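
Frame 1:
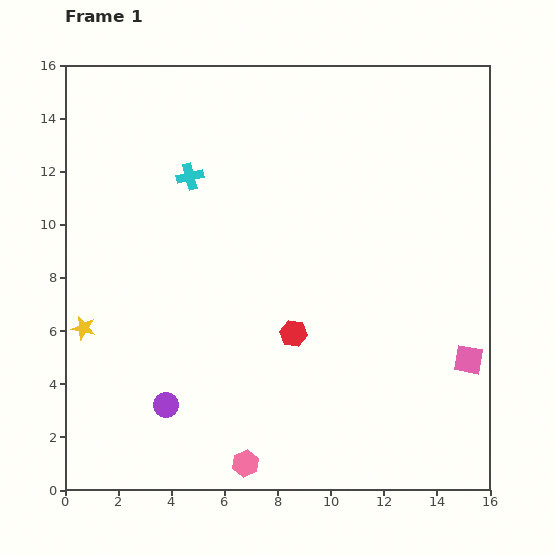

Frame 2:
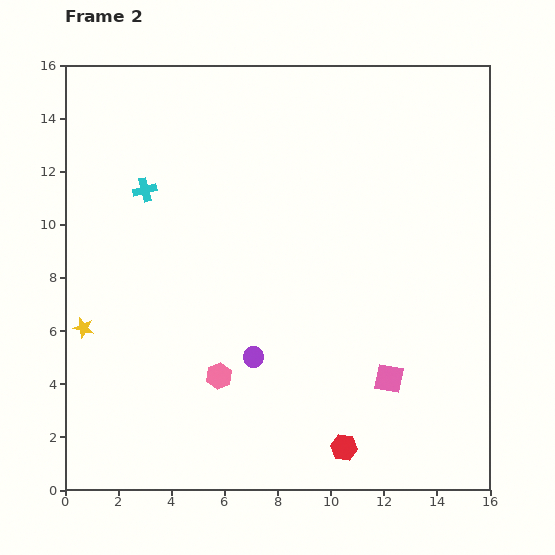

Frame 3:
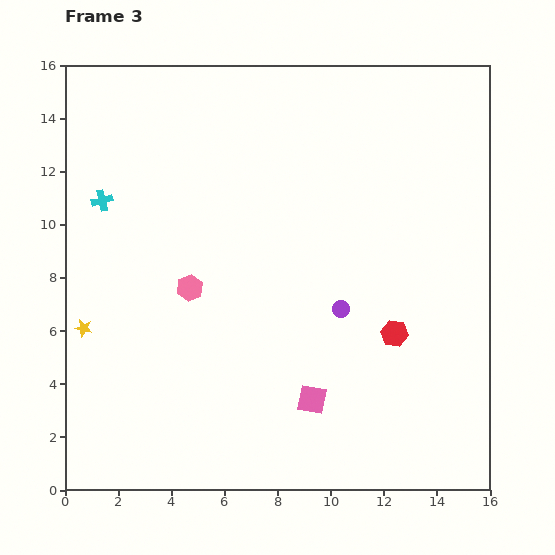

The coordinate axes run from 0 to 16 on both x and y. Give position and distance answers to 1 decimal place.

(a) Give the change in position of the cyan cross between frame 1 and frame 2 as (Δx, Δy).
(-1.7, -0.5)

The cyan cross was at (4.7, 11.8) in frame 1 and (3.0, 11.3) in frame 2.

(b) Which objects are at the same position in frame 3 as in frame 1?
the yellow star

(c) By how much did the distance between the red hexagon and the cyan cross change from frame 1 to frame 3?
+5.0

Distance in frame 1: 7.1. Distance in frame 3: 12.1.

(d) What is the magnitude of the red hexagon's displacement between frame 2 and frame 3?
4.7

The red hexagon moved from (10.5, 1.6) to (12.4, 5.9), a distance of √(1.9² + 4.3²) ≈ 4.7.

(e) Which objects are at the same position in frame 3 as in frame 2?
the yellow star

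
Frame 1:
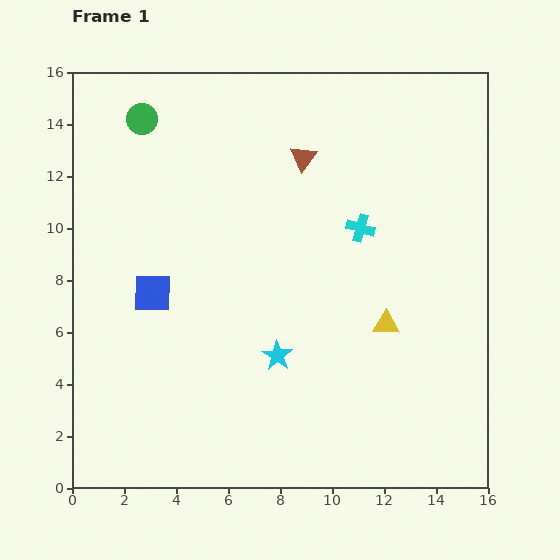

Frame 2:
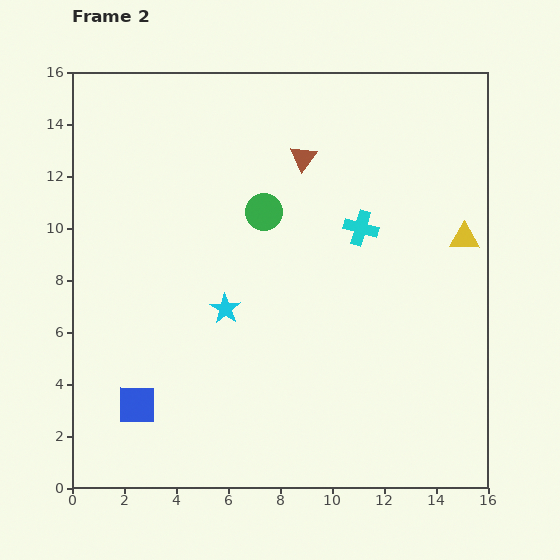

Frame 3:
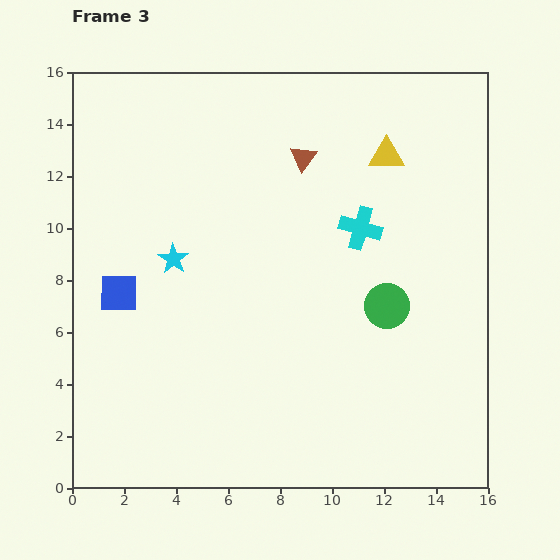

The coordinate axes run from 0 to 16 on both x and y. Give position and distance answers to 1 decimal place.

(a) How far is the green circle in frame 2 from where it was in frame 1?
5.9

The green circle moved from (2.7, 14.2) to (7.4, 10.6), a distance of √(4.7² + 3.6²) ≈ 5.9.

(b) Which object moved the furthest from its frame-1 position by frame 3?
the green circle

(moved 11.8; next 6.5)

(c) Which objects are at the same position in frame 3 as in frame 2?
the brown triangle, the cyan cross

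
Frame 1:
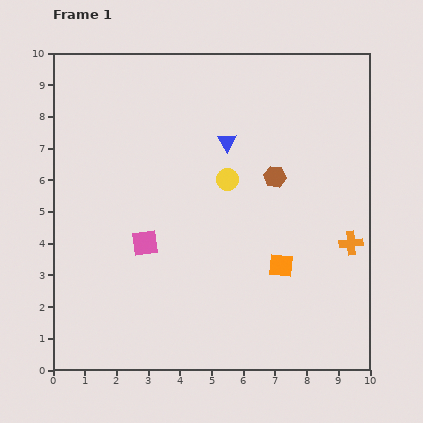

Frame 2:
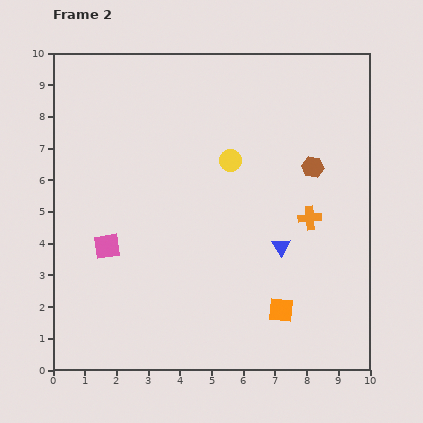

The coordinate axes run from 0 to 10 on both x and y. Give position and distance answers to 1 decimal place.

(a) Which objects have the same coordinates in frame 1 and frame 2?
none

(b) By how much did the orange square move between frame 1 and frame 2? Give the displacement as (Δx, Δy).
(0.0, -1.4)

The orange square was at (7.2, 3.3) in frame 1 and (7.2, 1.9) in frame 2.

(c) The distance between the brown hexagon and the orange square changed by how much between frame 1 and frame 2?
+1.8

Distance in frame 1: 2.8. Distance in frame 2: 4.6.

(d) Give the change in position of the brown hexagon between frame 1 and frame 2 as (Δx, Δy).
(1.2, 0.3)

The brown hexagon was at (7.0, 6.1) in frame 1 and (8.2, 6.4) in frame 2.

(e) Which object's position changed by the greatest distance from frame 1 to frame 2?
the blue triangle

(moved 3.7; next 1.5)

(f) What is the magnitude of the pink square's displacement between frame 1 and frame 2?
1.2

The pink square moved from (2.9, 4.0) to (1.7, 3.9), a distance of √(1.2² + 0.1²) ≈ 1.2.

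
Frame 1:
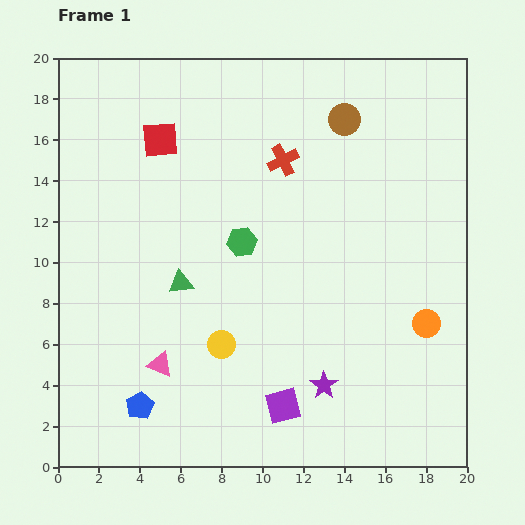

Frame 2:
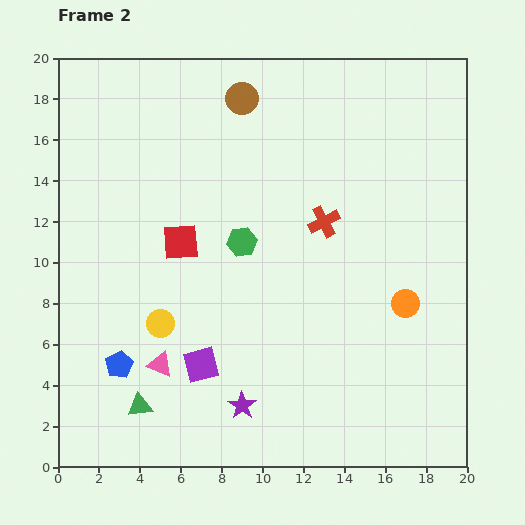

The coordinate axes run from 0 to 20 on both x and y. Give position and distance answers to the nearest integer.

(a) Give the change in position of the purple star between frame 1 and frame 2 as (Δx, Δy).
(-4, -1)

The purple star was at (13, 4) in frame 1 and (9, 3) in frame 2.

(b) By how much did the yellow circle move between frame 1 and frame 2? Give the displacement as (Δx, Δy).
(-3, 1)

The yellow circle was at (8, 6) in frame 1 and (5, 7) in frame 2.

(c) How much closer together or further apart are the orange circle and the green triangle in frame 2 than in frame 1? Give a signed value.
+2

Distance in frame 1: 12. Distance in frame 2: 14.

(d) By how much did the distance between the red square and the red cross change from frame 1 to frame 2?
+1

Distance in frame 1: 6. Distance in frame 2: 7.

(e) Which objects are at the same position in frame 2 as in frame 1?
the green hexagon, the pink triangle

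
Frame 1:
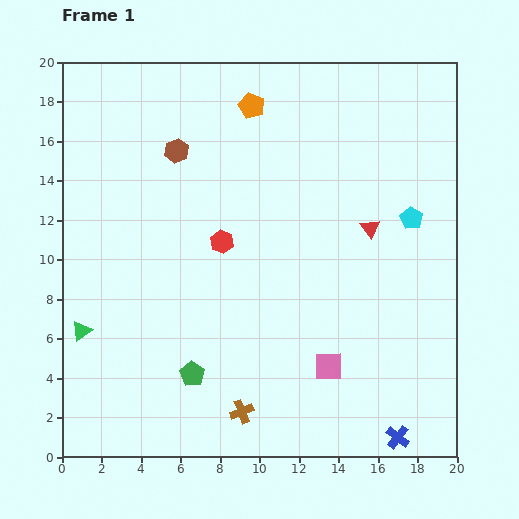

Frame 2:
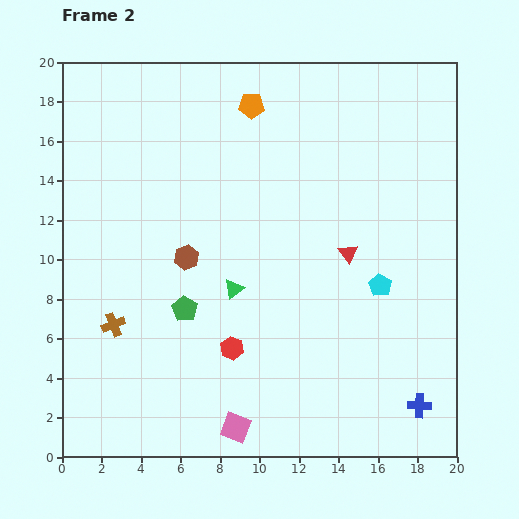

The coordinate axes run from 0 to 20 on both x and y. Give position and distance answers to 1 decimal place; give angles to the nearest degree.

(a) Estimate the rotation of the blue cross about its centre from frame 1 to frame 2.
35° counter-clockwise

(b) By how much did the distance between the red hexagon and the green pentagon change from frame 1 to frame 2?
-3.8

Distance in frame 1: 6.9. Distance in frame 2: 3.1.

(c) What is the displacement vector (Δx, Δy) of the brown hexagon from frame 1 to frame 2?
(0.5, -5.4)

The brown hexagon was at (5.8, 15.5) in frame 1 and (6.3, 10.1) in frame 2.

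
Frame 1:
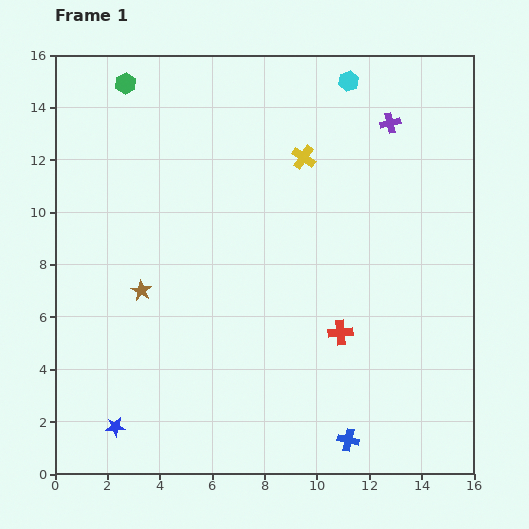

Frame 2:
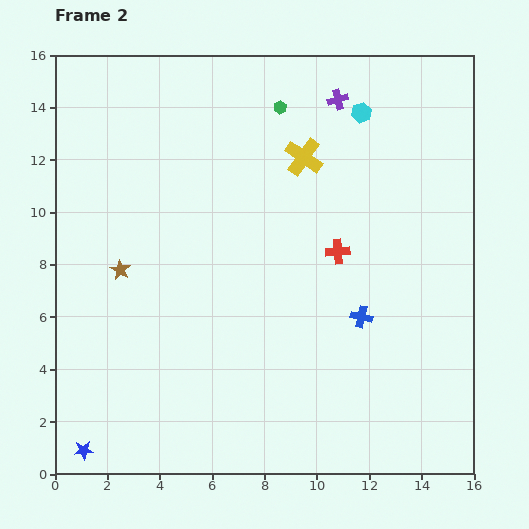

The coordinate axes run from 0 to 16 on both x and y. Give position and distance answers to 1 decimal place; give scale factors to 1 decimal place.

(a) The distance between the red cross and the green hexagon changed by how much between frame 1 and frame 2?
-6.6

Distance in frame 1: 12.5. Distance in frame 2: 5.9.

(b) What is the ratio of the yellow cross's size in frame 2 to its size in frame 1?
1.6×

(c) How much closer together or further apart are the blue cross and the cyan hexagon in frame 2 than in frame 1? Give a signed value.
-5.9

Distance in frame 1: 13.7. Distance in frame 2: 7.8.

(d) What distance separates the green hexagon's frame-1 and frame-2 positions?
6.0

The green hexagon moved from (2.7, 14.9) to (8.6, 14.0), a distance of √(5.9² + 0.9²) ≈ 6.0.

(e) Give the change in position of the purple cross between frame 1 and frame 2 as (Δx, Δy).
(-2.0, 0.9)

The purple cross was at (12.8, 13.4) in frame 1 and (10.8, 14.3) in frame 2.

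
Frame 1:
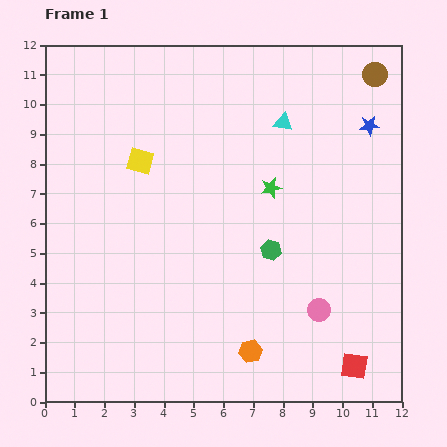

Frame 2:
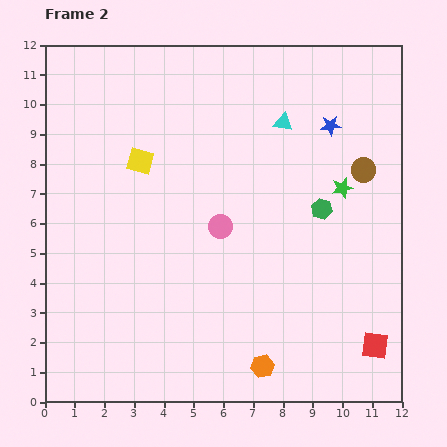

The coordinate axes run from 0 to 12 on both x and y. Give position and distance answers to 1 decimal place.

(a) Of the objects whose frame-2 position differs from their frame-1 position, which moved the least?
the orange hexagon

(moved 0.6)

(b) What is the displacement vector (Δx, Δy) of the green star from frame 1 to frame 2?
(2.4, 0.0)

The green star was at (7.6, 7.2) in frame 1 and (10.0, 7.2) in frame 2.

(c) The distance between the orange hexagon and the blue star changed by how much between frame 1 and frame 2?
-0.2

Distance in frame 1: 8.6. Distance in frame 2: 8.4.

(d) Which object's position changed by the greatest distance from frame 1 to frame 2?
the pink circle

(moved 4.3; next 3.2)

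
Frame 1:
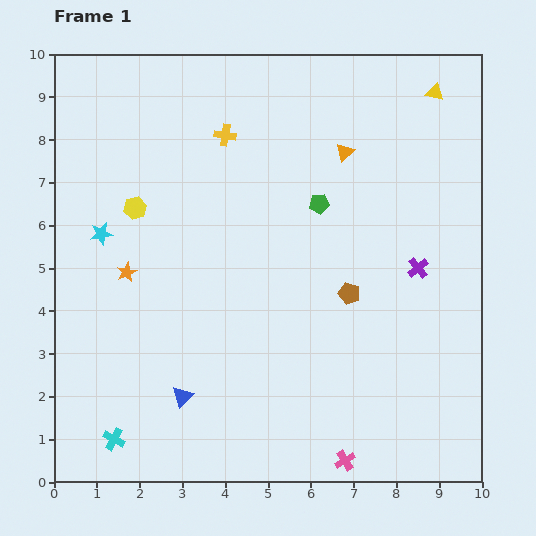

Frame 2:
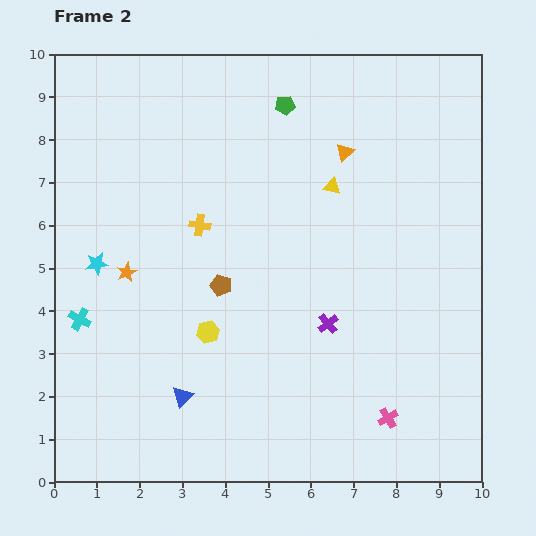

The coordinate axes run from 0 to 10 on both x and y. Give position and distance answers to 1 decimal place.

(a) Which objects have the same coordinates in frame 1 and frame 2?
the orange star, the blue triangle, the orange triangle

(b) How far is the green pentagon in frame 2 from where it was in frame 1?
2.4

The green pentagon moved from (6.2, 6.5) to (5.4, 8.8), a distance of √(0.8² + 2.3²) ≈ 2.4.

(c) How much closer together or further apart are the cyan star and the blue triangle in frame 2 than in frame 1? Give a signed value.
-0.5

Distance in frame 1: 4.2. Distance in frame 2: 3.7.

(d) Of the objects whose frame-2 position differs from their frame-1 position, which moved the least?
the cyan star

(moved 0.7)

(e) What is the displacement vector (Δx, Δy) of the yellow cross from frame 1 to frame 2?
(-0.6, -2.1)

The yellow cross was at (4.0, 8.1) in frame 1 and (3.4, 6.0) in frame 2.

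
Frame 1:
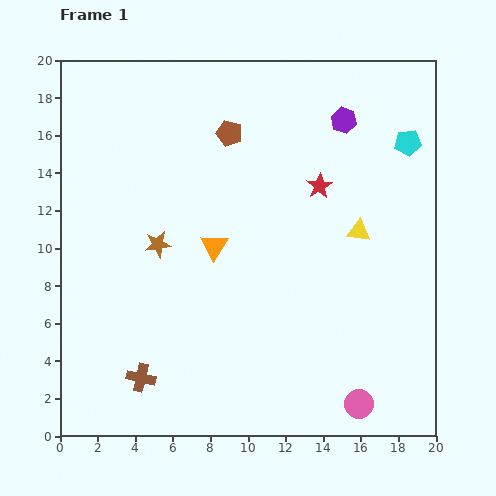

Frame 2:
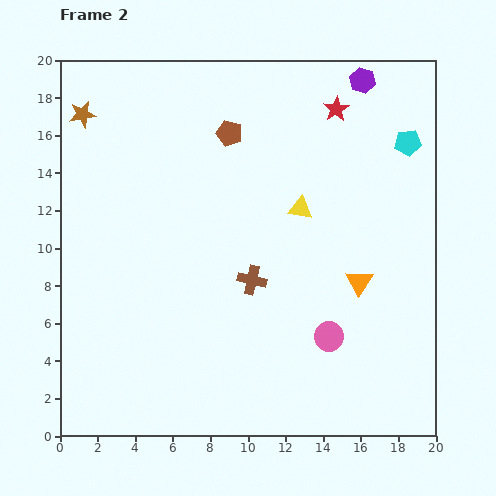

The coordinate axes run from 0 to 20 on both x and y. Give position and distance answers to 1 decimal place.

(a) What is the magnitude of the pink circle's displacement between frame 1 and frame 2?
3.9

The pink circle moved from (15.9, 1.7) to (14.3, 5.3), a distance of √(1.6² + 3.6²) ≈ 3.9.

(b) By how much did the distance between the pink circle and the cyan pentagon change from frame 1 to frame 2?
-3.0

Distance in frame 1: 14.1. Distance in frame 2: 11.1.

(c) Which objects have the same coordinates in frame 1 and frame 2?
the brown pentagon, the cyan pentagon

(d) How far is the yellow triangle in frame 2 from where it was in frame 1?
3.3

The yellow triangle moved from (15.9, 10.9) to (12.8, 12.1), a distance of √(3.1² + 1.2²) ≈ 3.3.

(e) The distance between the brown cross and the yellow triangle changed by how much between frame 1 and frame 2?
-9.4

Distance in frame 1: 14.0. Distance in frame 2: 4.6.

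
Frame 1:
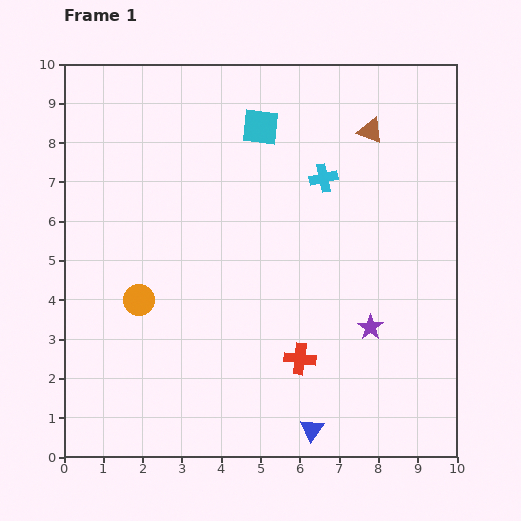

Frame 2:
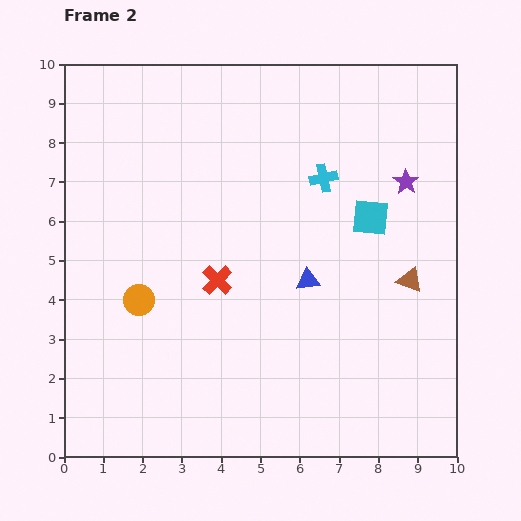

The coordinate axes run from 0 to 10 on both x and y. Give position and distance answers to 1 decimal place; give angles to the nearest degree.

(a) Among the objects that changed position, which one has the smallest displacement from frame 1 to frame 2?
the red cross

(moved 2.9)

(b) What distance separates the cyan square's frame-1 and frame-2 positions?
3.6

The cyan square moved from (5.0, 8.4) to (7.8, 6.1), a distance of √(2.8² + 2.3²) ≈ 3.6.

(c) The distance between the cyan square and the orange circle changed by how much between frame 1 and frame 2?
+0.9

Distance in frame 1: 5.4. Distance in frame 2: 6.3.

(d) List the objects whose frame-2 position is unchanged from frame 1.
the orange circle, the cyan cross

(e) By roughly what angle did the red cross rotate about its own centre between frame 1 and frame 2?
38° clockwise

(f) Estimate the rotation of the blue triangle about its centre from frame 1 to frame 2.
49° clockwise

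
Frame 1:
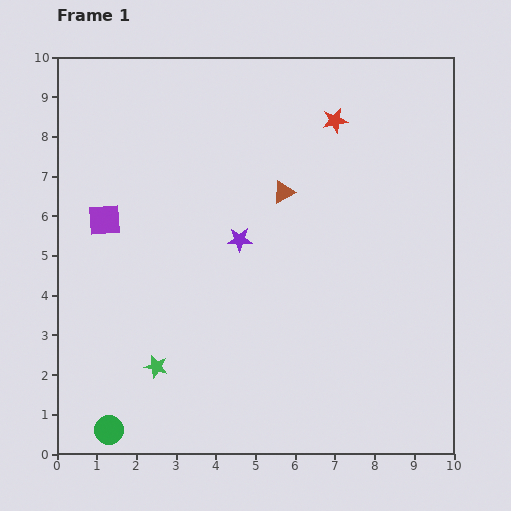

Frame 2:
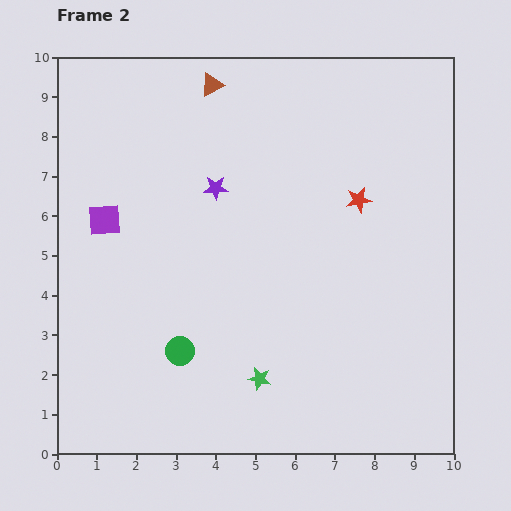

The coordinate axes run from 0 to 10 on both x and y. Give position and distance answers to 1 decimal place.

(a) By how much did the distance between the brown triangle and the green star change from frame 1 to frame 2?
+2.1

Distance in frame 1: 5.4. Distance in frame 2: 7.5.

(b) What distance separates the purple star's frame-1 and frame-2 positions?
1.4

The purple star moved from (4.6, 5.4) to (4.0, 6.7), a distance of √(0.6² + 1.3²) ≈ 1.4.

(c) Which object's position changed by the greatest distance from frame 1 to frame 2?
the brown triangle

(moved 3.2; next 2.7)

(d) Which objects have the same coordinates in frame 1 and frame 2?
the purple square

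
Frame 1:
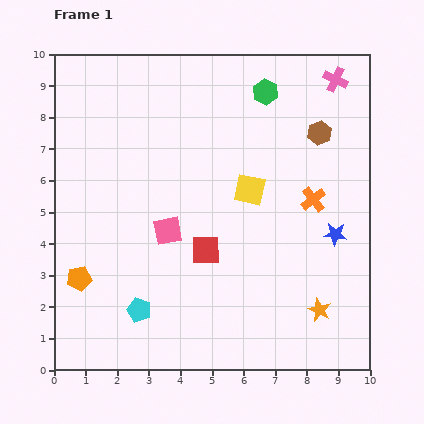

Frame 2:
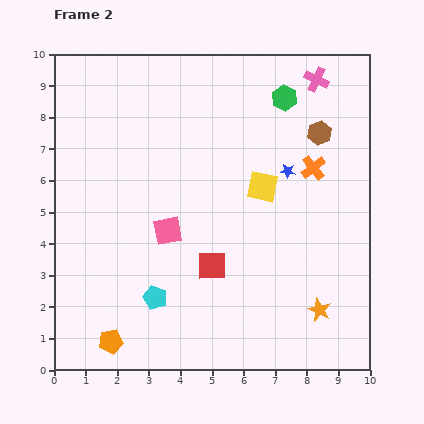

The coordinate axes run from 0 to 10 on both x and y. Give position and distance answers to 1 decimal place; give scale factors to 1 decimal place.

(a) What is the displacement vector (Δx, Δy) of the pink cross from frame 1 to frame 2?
(-0.6, 0.0)

The pink cross was at (8.9, 9.2) in frame 1 and (8.3, 9.2) in frame 2.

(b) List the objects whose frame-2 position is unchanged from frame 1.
the pink square, the orange star, the brown hexagon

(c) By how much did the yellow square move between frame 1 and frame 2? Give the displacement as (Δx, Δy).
(0.4, 0.1)

The yellow square was at (6.2, 5.7) in frame 1 and (6.6, 5.8) in frame 2.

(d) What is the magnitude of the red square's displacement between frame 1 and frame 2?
0.5

The red square moved from (4.8, 3.8) to (5.0, 3.3), a distance of √(0.2² + 0.5²) ≈ 0.5.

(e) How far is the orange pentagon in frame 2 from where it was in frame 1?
2.2

The orange pentagon moved from (0.8, 2.9) to (1.8, 0.9), a distance of √(1.0² + 2.0²) ≈ 2.2.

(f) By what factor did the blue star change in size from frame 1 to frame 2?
0.6×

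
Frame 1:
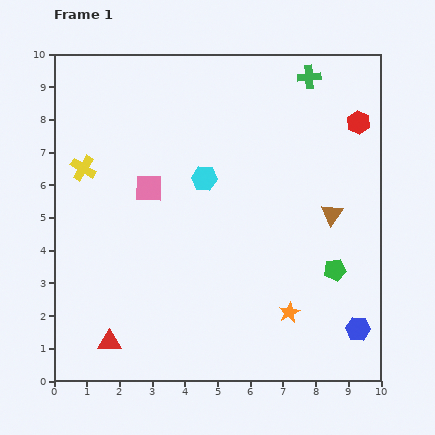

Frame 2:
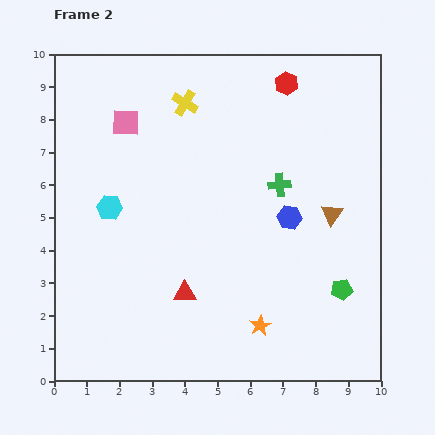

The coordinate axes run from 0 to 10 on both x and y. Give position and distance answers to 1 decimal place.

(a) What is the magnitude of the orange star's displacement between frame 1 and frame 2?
1.0

The orange star moved from (7.2, 2.1) to (6.3, 1.7), a distance of √(0.9² + 0.4²) ≈ 1.0.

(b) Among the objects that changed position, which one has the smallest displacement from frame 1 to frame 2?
the green pentagon

(moved 0.6)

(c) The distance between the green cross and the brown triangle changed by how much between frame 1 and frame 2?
-2.5

Distance in frame 1: 4.3. Distance in frame 2: 1.8.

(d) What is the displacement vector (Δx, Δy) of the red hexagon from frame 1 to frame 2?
(-2.2, 1.2)

The red hexagon was at (9.3, 7.9) in frame 1 and (7.1, 9.1) in frame 2.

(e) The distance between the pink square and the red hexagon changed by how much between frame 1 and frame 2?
-1.7

Distance in frame 1: 6.7. Distance in frame 2: 5.0.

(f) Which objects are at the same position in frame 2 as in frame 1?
the brown triangle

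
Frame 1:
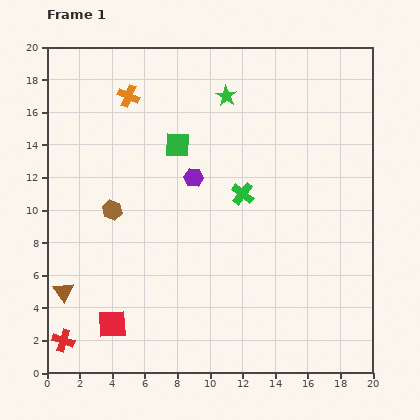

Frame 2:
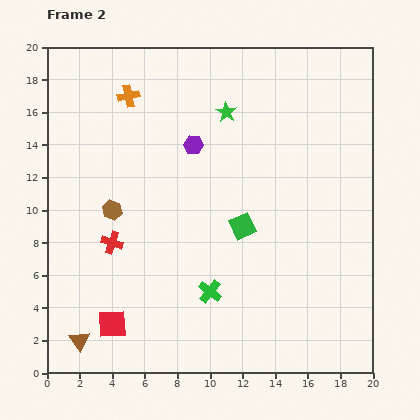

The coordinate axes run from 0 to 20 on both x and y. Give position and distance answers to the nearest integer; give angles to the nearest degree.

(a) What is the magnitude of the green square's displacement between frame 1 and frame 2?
6

The green square moved from (8, 14) to (12, 9), a distance of √(4² + 5²) ≈ 6.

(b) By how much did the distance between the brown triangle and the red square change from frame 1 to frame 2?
-2

Distance in frame 1: 4. Distance in frame 2: 2.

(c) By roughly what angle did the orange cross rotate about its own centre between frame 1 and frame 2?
35° counter-clockwise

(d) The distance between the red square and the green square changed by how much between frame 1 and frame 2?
-2

Distance in frame 1: 12. Distance in frame 2: 10.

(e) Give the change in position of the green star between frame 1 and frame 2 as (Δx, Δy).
(0, -1)

The green star was at (11, 17) in frame 1 and (11, 16) in frame 2.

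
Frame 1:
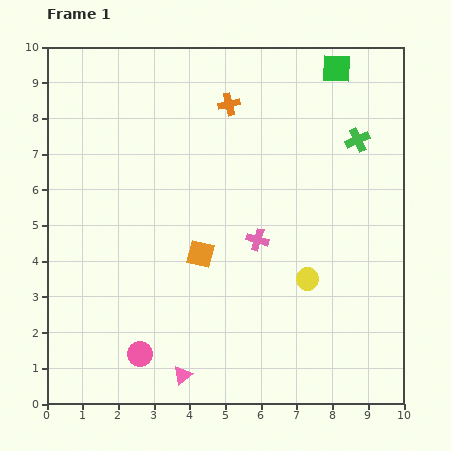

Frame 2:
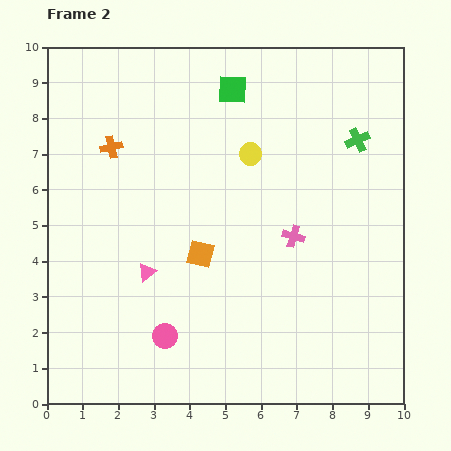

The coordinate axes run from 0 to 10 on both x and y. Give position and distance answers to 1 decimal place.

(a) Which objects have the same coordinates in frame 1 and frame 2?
the orange square, the green cross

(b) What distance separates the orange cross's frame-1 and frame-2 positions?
3.5

The orange cross moved from (5.1, 8.4) to (1.8, 7.2), a distance of √(3.3² + 1.2²) ≈ 3.5.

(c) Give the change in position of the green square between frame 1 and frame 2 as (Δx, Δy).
(-2.9, -0.6)

The green square was at (8.1, 9.4) in frame 1 and (5.2, 8.8) in frame 2.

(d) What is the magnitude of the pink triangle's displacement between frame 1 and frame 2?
3.1

The pink triangle moved from (3.8, 0.8) to (2.8, 3.7), a distance of √(1.0² + 2.9²) ≈ 3.1.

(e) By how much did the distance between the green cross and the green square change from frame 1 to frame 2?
+1.7

Distance in frame 1: 2.1. Distance in frame 2: 3.8.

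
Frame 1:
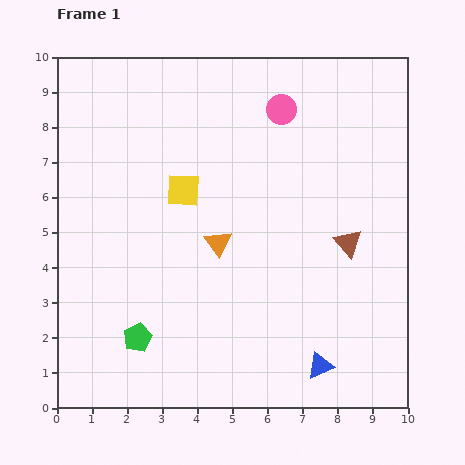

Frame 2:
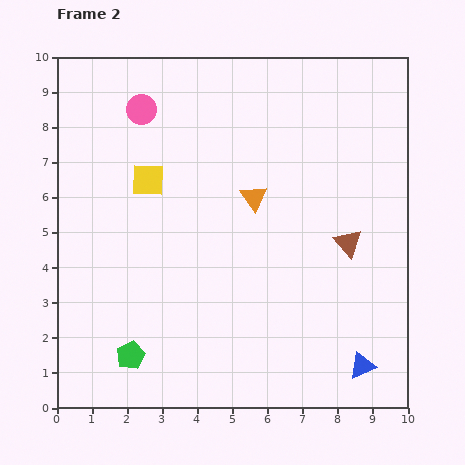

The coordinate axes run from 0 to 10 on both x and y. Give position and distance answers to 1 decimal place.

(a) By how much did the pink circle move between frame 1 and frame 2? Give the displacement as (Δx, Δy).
(-4.0, 0.0)

The pink circle was at (6.4, 8.5) in frame 1 and (2.4, 8.5) in frame 2.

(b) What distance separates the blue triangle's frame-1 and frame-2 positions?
1.2

The blue triangle moved from (7.5, 1.2) to (8.7, 1.2), a distance of √(1.2² + 0.0²) ≈ 1.2.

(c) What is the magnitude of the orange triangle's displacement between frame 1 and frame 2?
1.6

The orange triangle moved from (4.6, 4.7) to (5.6, 6.0), a distance of √(1.0² + 1.3²) ≈ 1.6.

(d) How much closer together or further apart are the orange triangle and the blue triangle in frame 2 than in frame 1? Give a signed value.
+1.2

Distance in frame 1: 4.5. Distance in frame 2: 5.7.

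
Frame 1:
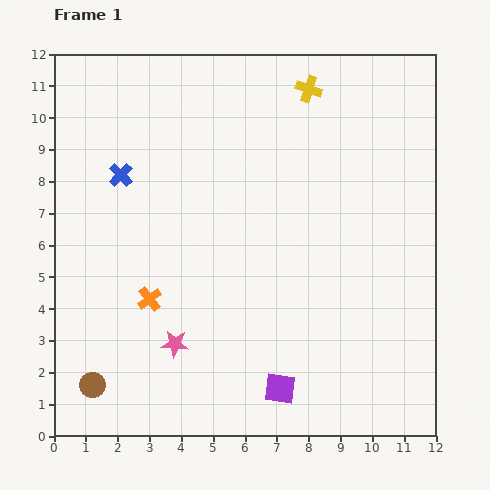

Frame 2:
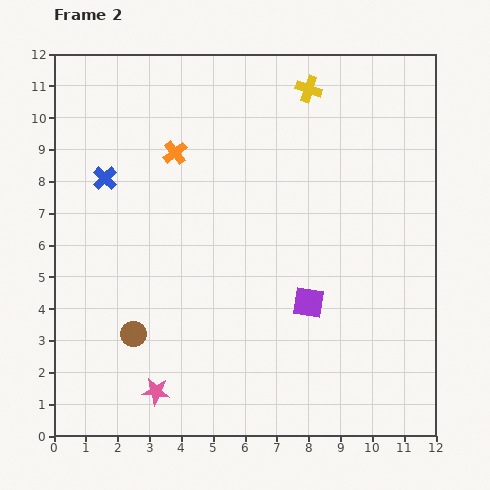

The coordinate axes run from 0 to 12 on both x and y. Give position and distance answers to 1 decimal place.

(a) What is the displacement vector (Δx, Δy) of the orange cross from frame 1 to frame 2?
(0.8, 4.6)

The orange cross was at (3.0, 4.3) in frame 1 and (3.8, 8.9) in frame 2.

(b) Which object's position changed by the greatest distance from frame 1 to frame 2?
the orange cross

(moved 4.7; next 2.8)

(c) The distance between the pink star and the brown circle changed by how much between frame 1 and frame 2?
-1.0

Distance in frame 1: 2.9. Distance in frame 2: 1.9.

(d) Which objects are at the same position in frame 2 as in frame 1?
the yellow cross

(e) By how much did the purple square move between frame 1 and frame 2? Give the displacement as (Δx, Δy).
(0.9, 2.7)

The purple square was at (7.1, 1.5) in frame 1 and (8.0, 4.2) in frame 2.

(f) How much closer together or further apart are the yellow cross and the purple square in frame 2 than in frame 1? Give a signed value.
-2.7

Distance in frame 1: 9.4. Distance in frame 2: 6.7.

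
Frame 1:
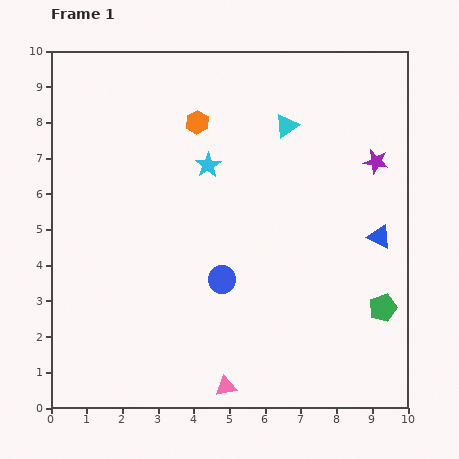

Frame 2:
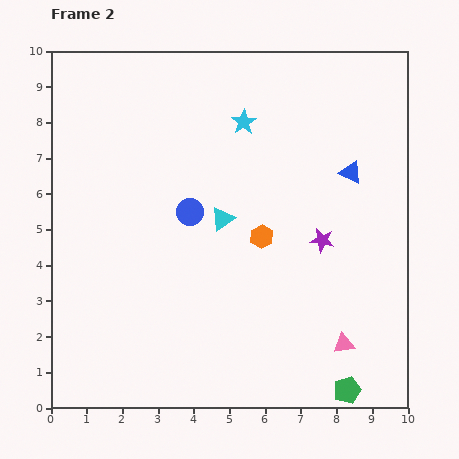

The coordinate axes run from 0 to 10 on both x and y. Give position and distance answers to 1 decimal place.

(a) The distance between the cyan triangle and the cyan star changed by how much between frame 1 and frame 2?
+0.3

Distance in frame 1: 2.5. Distance in frame 2: 2.8.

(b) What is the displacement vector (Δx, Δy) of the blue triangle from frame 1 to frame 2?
(-0.8, 1.8)

The blue triangle was at (9.2, 4.8) in frame 1 and (8.4, 6.6) in frame 2.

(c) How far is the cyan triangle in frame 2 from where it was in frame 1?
3.2

The cyan triangle moved from (6.6, 7.9) to (4.8, 5.3), a distance of √(1.8² + 2.6²) ≈ 3.2.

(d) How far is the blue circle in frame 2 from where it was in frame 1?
2.1

The blue circle moved from (4.8, 3.6) to (3.9, 5.5), a distance of √(0.9² + 1.9²) ≈ 2.1.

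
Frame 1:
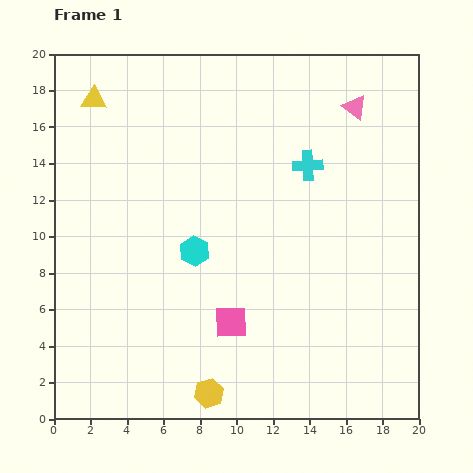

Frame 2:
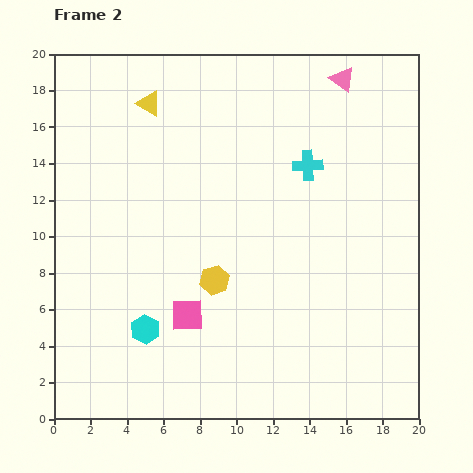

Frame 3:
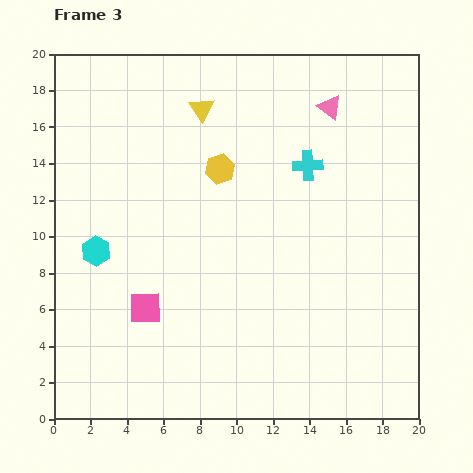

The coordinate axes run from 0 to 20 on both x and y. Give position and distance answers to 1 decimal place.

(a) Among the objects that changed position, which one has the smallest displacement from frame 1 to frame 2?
the pink triangle

(moved 1.7)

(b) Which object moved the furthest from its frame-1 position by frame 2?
the yellow hexagon

(moved 6.2; next 5.1)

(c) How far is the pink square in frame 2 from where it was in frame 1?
2.4

The pink square moved from (9.7, 5.3) to (7.3, 5.7), a distance of √(2.4² + 0.4²) ≈ 2.4.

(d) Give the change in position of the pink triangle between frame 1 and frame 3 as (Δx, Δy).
(-1.4, 0.0)

The pink triangle was at (16.5, 17.1) in frame 1 and (15.1, 17.1) in frame 3.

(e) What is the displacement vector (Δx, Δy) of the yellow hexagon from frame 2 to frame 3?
(0.3, 6.1)

The yellow hexagon was at (8.8, 7.6) in frame 2 and (9.1, 13.7) in frame 3.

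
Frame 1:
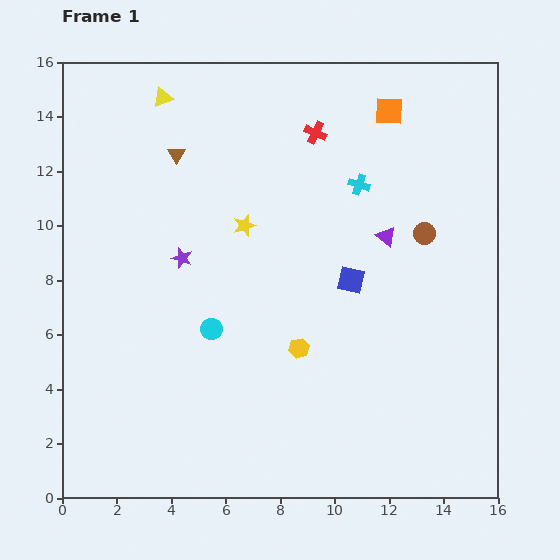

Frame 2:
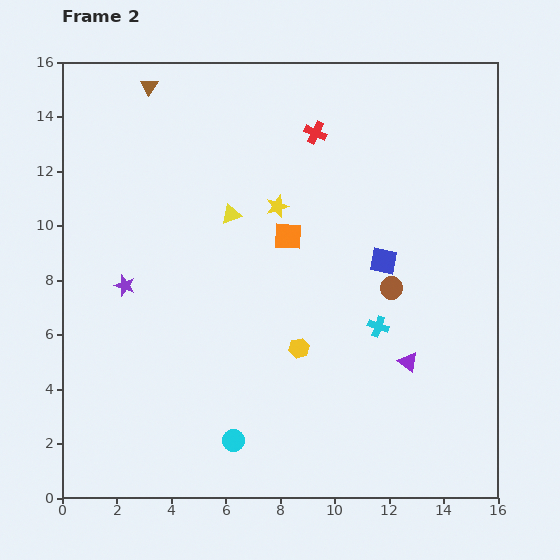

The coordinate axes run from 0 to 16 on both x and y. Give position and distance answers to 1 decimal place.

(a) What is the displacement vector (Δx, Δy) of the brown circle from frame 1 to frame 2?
(-1.2, -2.0)

The brown circle was at (13.3, 9.7) in frame 1 and (12.1, 7.7) in frame 2.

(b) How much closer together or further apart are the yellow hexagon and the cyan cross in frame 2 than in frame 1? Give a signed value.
-3.4

Distance in frame 1: 6.4. Distance in frame 2: 3.0.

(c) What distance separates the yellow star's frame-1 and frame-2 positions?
1.4

The yellow star moved from (6.7, 10.0) to (7.9, 10.7), a distance of √(1.2² + 0.7²) ≈ 1.4.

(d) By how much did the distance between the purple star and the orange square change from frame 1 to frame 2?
-3.0

Distance in frame 1: 9.3. Distance in frame 2: 6.3.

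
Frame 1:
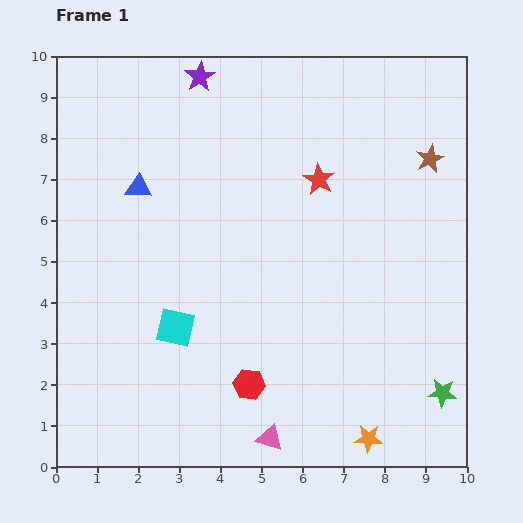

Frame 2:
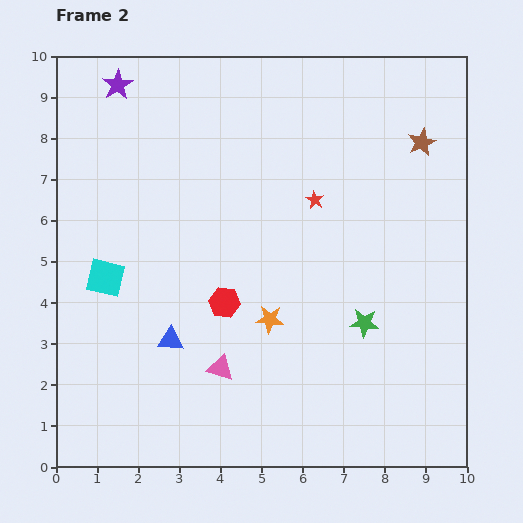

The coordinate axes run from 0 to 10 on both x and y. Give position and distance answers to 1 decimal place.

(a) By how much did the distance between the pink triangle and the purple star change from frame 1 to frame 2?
-1.7

Distance in frame 1: 9.0. Distance in frame 2: 7.3.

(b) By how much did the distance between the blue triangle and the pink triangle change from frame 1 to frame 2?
-5.5

Distance in frame 1: 6.9. Distance in frame 2: 1.4.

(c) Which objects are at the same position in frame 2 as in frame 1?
none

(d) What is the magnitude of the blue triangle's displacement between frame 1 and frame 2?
3.8

The blue triangle moved from (2.0, 6.8) to (2.8, 3.1), a distance of √(0.8² + 3.7²) ≈ 3.8.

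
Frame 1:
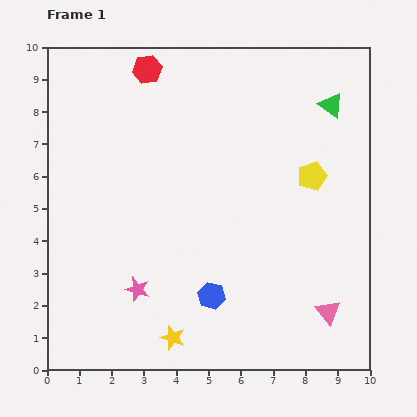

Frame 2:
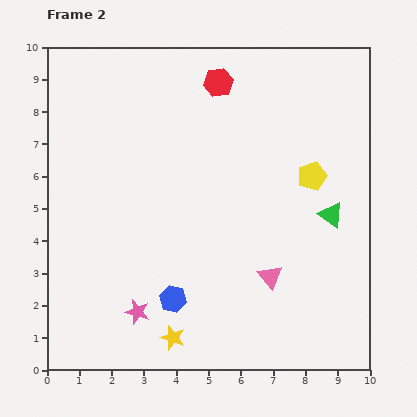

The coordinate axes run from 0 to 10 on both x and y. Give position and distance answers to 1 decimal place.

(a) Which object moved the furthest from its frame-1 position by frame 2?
the green triangle

(moved 3.4; next 2.2)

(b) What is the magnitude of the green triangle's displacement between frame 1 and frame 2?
3.4

The green triangle moved from (8.8, 8.2) to (8.8, 4.8), a distance of √(0.0² + 3.4²) ≈ 3.4.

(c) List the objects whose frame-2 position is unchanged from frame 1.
the yellow star, the yellow pentagon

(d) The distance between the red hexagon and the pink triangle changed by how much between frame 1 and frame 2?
-3.2

Distance in frame 1: 9.4. Distance in frame 2: 6.2.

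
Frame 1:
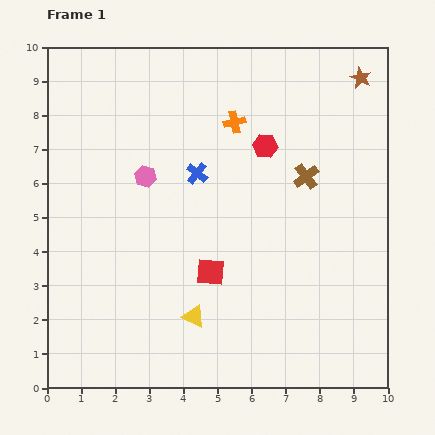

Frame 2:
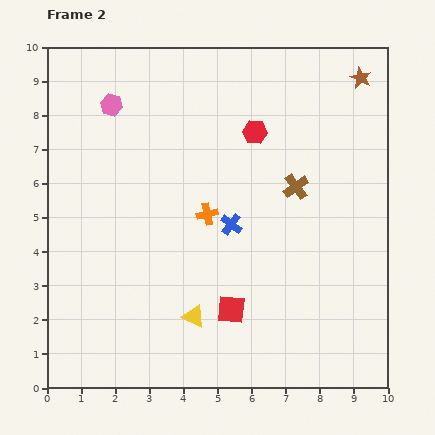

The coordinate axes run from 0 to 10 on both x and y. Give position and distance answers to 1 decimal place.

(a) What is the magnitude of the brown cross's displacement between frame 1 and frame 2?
0.4

The brown cross moved from (7.6, 6.2) to (7.3, 5.9), a distance of √(0.3² + 0.3²) ≈ 0.4.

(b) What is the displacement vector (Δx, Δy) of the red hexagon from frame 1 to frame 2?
(-0.3, 0.4)

The red hexagon was at (6.4, 7.1) in frame 1 and (6.1, 7.5) in frame 2.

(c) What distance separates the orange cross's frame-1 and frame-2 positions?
2.8

The orange cross moved from (5.5, 7.8) to (4.7, 5.1), a distance of √(0.8² + 2.7²) ≈ 2.8.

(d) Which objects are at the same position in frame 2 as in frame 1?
the brown star, the yellow triangle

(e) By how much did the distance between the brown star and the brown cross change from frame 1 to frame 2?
+0.4

Distance in frame 1: 3.3. Distance in frame 2: 3.7.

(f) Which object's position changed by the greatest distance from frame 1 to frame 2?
the orange cross

(moved 2.8; next 2.3)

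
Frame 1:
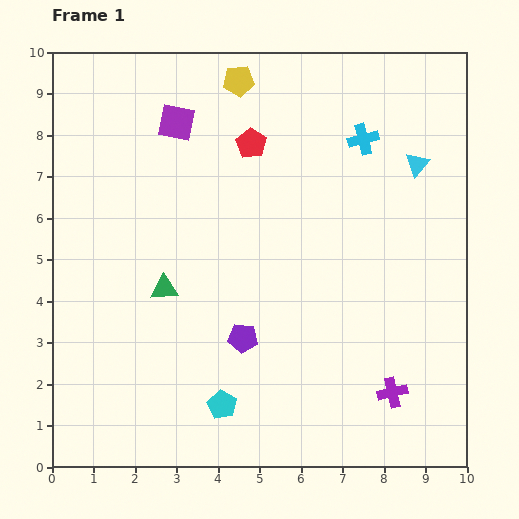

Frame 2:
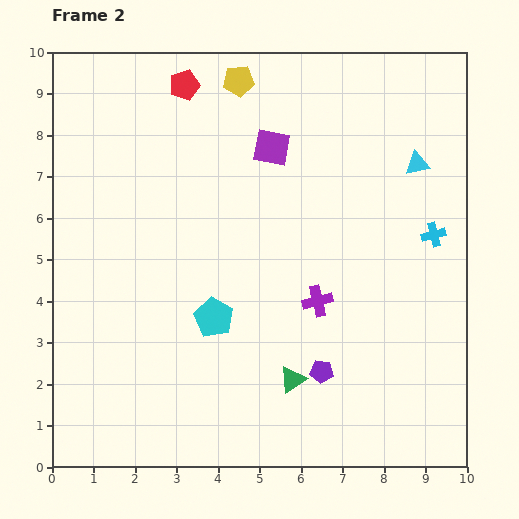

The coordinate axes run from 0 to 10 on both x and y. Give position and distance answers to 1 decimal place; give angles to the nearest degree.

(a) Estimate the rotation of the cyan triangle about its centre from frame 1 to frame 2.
39° clockwise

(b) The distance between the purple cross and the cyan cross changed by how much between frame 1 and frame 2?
-2.9

Distance in frame 1: 6.1. Distance in frame 2: 3.2.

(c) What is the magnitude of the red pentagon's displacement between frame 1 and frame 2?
2.1

The red pentagon moved from (4.8, 7.8) to (3.2, 9.2), a distance of √(1.6² + 1.4²) ≈ 2.1.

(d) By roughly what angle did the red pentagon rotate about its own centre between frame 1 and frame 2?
22° clockwise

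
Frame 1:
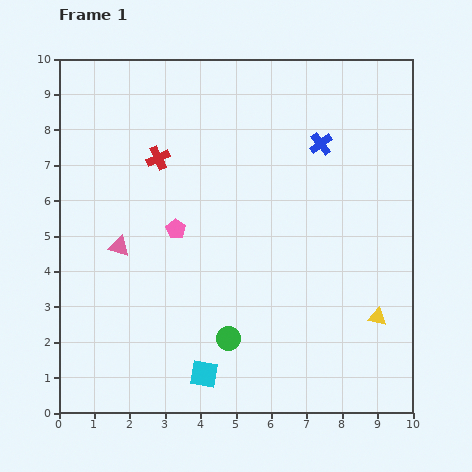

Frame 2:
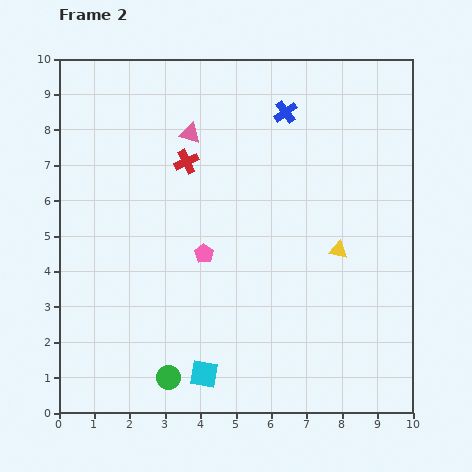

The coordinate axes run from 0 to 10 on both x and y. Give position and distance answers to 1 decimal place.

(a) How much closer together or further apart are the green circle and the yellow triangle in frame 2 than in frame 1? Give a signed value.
+1.8

Distance in frame 1: 4.2. Distance in frame 2: 6.0.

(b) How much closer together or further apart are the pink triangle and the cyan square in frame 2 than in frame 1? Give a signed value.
+2.5

Distance in frame 1: 4.3. Distance in frame 2: 6.8.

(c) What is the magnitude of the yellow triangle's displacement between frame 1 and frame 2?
2.2

The yellow triangle moved from (9.0, 2.7) to (7.9, 4.6), a distance of √(1.1² + 1.9²) ≈ 2.2.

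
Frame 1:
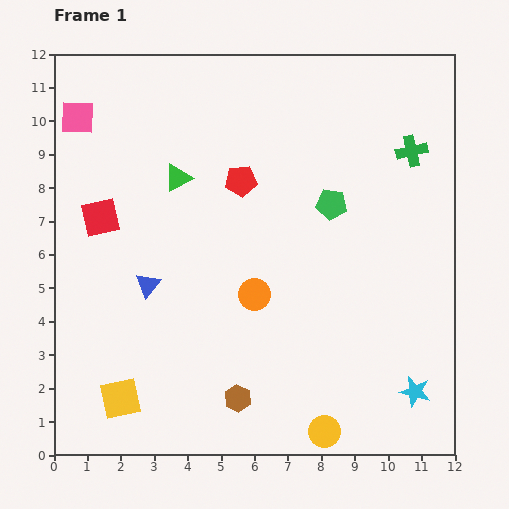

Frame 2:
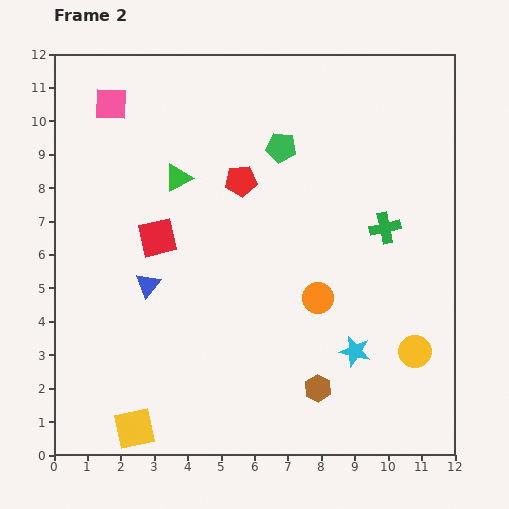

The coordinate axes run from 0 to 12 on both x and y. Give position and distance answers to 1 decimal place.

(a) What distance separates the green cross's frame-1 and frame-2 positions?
2.4

The green cross moved from (10.7, 9.1) to (9.9, 6.8), a distance of √(0.8² + 2.3²) ≈ 2.4.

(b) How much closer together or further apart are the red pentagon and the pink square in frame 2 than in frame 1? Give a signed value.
-0.8

Distance in frame 1: 5.3. Distance in frame 2: 4.5.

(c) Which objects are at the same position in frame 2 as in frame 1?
the green triangle, the red pentagon, the blue triangle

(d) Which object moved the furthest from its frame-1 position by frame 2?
the yellow circle

(moved 3.6; next 2.4)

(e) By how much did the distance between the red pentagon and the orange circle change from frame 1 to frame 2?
+0.8

Distance in frame 1: 3.4. Distance in frame 2: 4.2.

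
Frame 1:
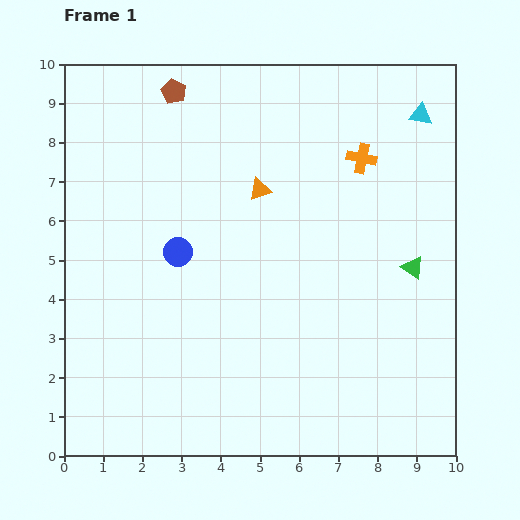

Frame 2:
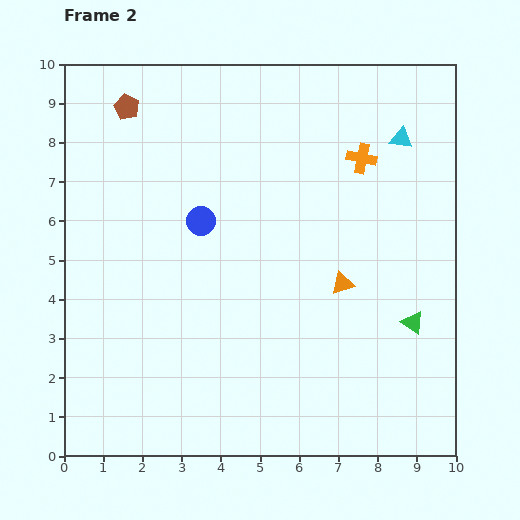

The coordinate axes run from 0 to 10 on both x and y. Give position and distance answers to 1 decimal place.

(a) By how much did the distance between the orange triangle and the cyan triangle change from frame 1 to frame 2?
-0.5

Distance in frame 1: 4.5. Distance in frame 2: 4.0.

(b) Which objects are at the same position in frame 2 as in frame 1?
the orange cross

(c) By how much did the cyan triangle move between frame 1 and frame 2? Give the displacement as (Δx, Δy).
(-0.5, -0.6)

The cyan triangle was at (9.1, 8.7) in frame 1 and (8.6, 8.1) in frame 2.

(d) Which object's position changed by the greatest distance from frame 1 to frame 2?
the orange triangle

(moved 3.2; next 1.4)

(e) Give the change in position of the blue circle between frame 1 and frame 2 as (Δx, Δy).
(0.6, 0.8)

The blue circle was at (2.9, 5.2) in frame 1 and (3.5, 6.0) in frame 2.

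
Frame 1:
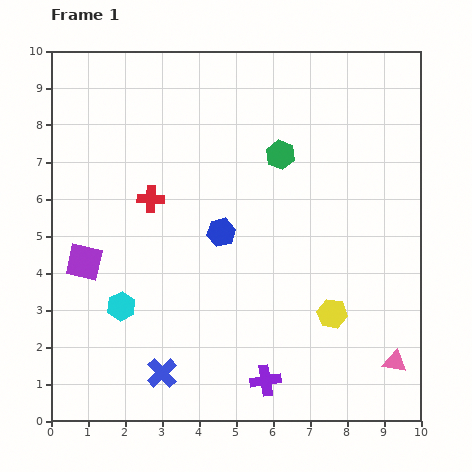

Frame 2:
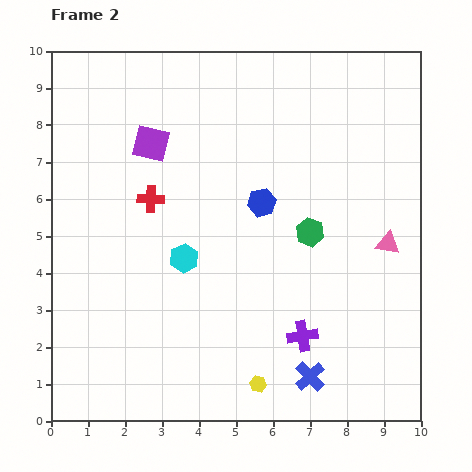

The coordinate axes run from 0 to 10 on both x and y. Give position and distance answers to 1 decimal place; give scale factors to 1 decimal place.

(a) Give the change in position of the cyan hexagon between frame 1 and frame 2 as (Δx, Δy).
(1.7, 1.3)

The cyan hexagon was at (1.9, 3.1) in frame 1 and (3.6, 4.4) in frame 2.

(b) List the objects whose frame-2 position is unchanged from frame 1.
the red cross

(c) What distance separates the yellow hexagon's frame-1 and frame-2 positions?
2.8

The yellow hexagon moved from (7.6, 2.9) to (5.6, 1.0), a distance of √(2.0² + 1.9²) ≈ 2.8.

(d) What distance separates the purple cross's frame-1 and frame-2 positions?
1.6

The purple cross moved from (5.8, 1.1) to (6.8, 2.3), a distance of √(1.0² + 1.2²) ≈ 1.6.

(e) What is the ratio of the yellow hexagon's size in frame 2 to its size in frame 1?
0.6×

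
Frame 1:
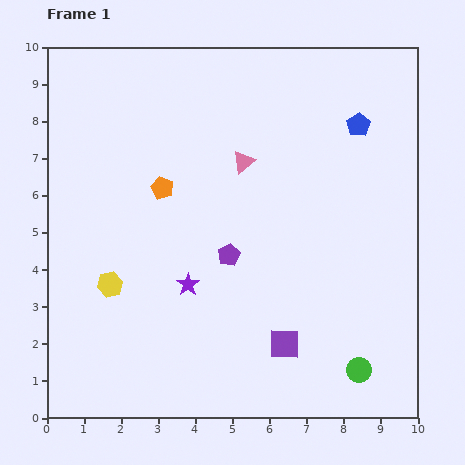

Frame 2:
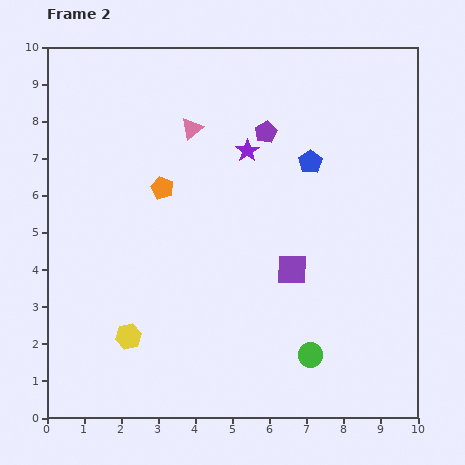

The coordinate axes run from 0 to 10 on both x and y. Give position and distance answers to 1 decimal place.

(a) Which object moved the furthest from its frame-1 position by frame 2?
the purple star

(moved 3.9; next 3.4)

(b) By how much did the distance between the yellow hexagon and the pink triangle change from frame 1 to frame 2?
+1.0

Distance in frame 1: 4.9. Distance in frame 2: 5.9.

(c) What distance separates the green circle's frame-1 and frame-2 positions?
1.4

The green circle moved from (8.4, 1.3) to (7.1, 1.7), a distance of √(1.3² + 0.4²) ≈ 1.4.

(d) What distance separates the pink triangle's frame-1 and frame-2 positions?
1.7

The pink triangle moved from (5.3, 6.9) to (3.9, 7.8), a distance of √(1.4² + 0.9²) ≈ 1.7.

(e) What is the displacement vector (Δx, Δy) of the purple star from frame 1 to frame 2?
(1.6, 3.6)

The purple star was at (3.8, 3.6) in frame 1 and (5.4, 7.2) in frame 2.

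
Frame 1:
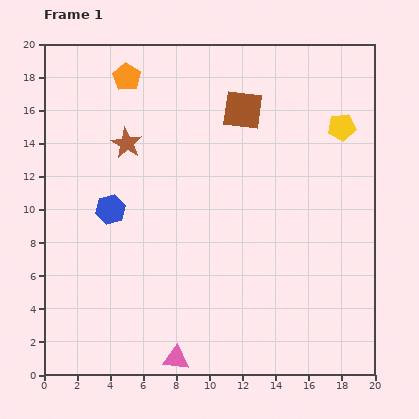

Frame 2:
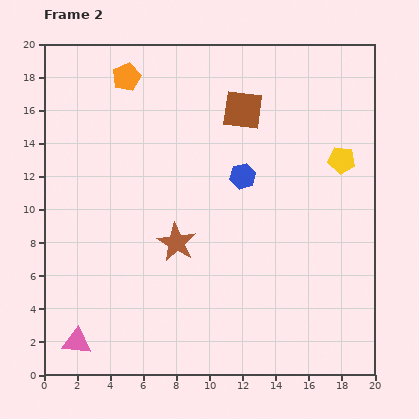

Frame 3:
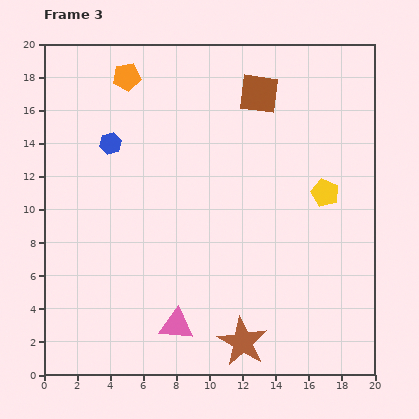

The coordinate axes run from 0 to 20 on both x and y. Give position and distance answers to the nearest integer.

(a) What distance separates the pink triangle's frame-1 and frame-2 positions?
6

The pink triangle moved from (8, 1) to (2, 2), a distance of √(6² + 1²) ≈ 6.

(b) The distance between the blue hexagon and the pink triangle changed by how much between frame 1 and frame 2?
+4

Distance in frame 1: 10. Distance in frame 2: 14.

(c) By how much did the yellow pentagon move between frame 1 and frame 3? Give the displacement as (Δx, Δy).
(-1, -4)

The yellow pentagon was at (18, 15) in frame 1 and (17, 11) in frame 3.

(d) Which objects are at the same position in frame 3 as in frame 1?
the orange pentagon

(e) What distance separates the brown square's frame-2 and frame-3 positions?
1

The brown square moved from (12, 16) to (13, 17), a distance of √(1² + 1²) ≈ 1.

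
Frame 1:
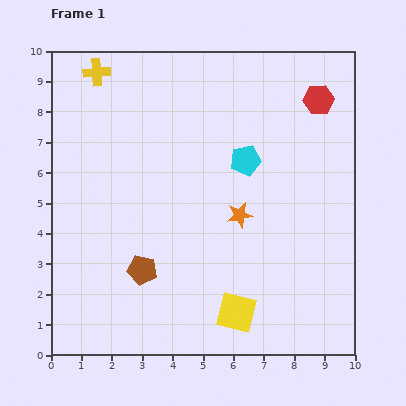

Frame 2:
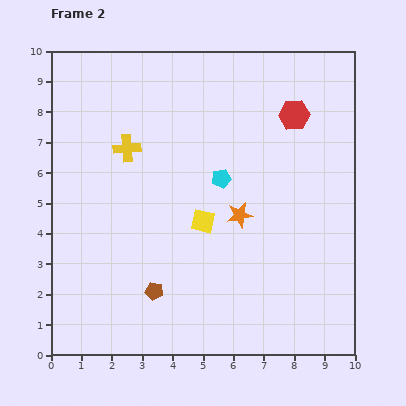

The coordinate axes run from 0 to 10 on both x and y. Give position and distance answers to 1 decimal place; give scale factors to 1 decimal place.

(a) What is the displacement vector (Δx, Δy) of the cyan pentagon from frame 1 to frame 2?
(-0.8, -0.6)

The cyan pentagon was at (6.4, 6.4) in frame 1 and (5.6, 5.8) in frame 2.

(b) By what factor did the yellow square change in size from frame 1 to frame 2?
0.6×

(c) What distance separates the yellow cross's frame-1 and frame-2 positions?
2.7

The yellow cross moved from (1.5, 9.3) to (2.5, 6.8), a distance of √(1.0² + 2.5²) ≈ 2.7.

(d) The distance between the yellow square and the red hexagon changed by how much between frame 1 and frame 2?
-2.9

Distance in frame 1: 7.5. Distance in frame 2: 4.6.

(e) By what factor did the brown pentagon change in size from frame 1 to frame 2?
0.6×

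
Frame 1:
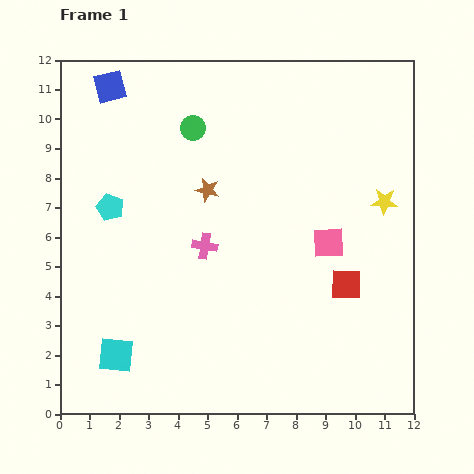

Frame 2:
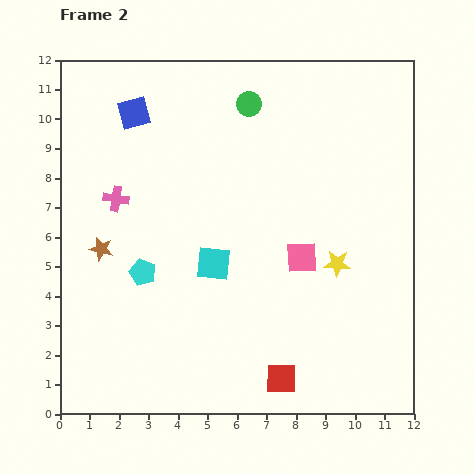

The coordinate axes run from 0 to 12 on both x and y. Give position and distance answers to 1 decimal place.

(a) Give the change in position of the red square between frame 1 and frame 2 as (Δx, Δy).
(-2.2, -3.2)

The red square was at (9.7, 4.4) in frame 1 and (7.5, 1.2) in frame 2.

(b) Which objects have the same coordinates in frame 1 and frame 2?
none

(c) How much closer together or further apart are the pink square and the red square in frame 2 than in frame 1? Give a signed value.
+2.7

Distance in frame 1: 1.5. Distance in frame 2: 4.2.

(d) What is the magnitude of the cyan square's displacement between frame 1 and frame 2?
4.5

The cyan square moved from (1.9, 2.0) to (5.2, 5.1), a distance of √(3.3² + 3.1²) ≈ 4.5.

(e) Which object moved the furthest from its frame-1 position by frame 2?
the cyan square

(moved 4.5; next 4.1)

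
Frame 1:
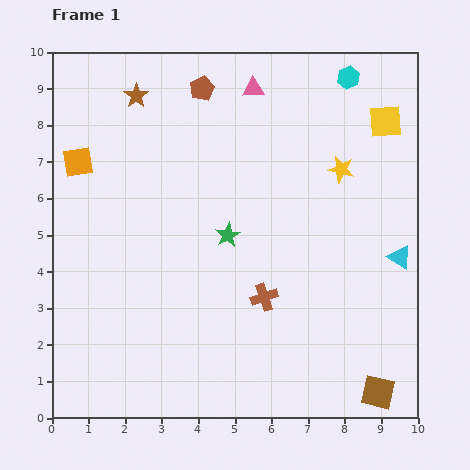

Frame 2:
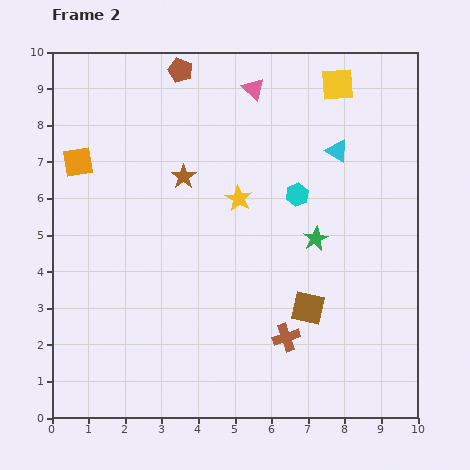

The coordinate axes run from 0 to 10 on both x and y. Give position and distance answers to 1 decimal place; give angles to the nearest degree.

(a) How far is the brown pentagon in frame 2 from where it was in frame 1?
0.8

The brown pentagon moved from (4.1, 9.0) to (3.5, 9.5), a distance of √(0.6² + 0.5²) ≈ 0.8.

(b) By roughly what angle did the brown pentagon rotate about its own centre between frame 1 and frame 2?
23° counter-clockwise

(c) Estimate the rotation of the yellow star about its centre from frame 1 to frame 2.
19° clockwise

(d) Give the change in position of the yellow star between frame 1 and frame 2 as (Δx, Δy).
(-2.8, -0.8)

The yellow star was at (7.9, 6.8) in frame 1 and (5.1, 6.0) in frame 2.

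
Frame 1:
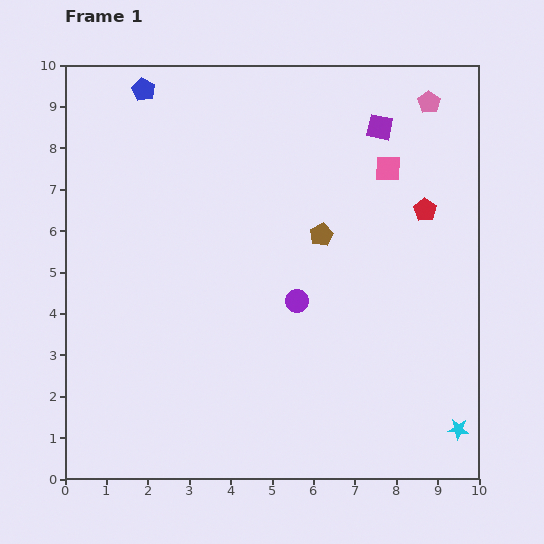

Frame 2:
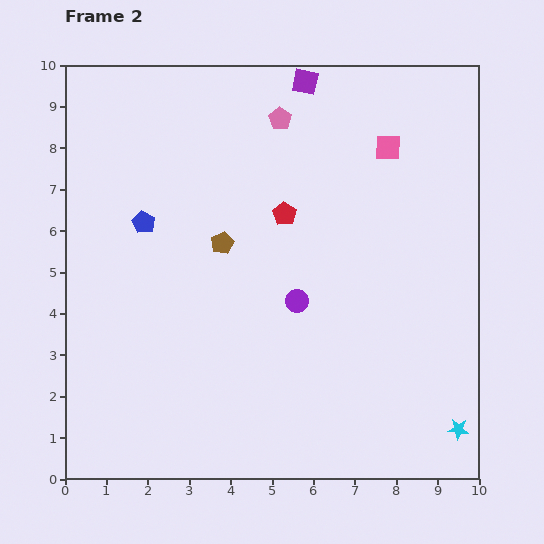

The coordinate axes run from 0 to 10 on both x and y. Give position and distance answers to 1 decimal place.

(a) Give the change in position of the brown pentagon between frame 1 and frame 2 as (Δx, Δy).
(-2.4, -0.2)

The brown pentagon was at (6.2, 5.9) in frame 1 and (3.8, 5.7) in frame 2.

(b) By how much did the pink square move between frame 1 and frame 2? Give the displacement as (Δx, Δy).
(0.0, 0.5)

The pink square was at (7.8, 7.5) in frame 1 and (7.8, 8.0) in frame 2.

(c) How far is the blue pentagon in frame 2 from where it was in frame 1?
3.2

The blue pentagon moved from (1.9, 9.4) to (1.9, 6.2), a distance of √(0.0² + 3.2²) ≈ 3.2.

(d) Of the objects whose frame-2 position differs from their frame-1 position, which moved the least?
the pink square

(moved 0.5)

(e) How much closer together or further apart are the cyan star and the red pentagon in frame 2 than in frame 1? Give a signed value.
+1.3

Distance in frame 1: 5.4. Distance in frame 2: 6.7.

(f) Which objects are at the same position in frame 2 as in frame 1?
the cyan star, the purple circle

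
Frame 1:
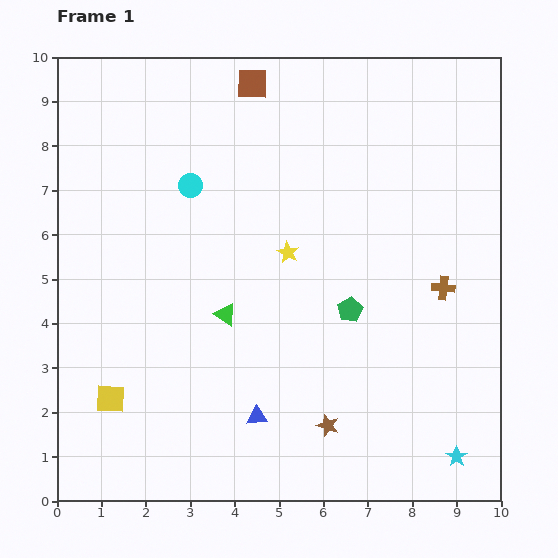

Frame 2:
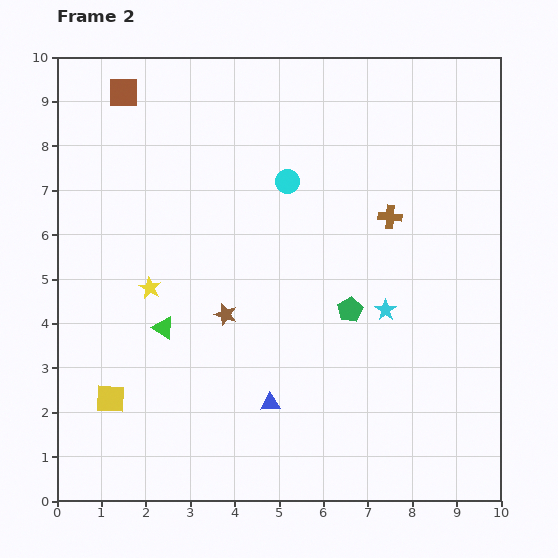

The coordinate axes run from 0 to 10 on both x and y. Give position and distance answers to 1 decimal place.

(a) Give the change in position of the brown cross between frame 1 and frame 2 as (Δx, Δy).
(-1.2, 1.6)

The brown cross was at (8.7, 4.8) in frame 1 and (7.5, 6.4) in frame 2.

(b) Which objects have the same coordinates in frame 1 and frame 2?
the green pentagon, the yellow square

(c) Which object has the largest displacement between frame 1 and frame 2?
the cyan star

(moved 3.7; next 3.4)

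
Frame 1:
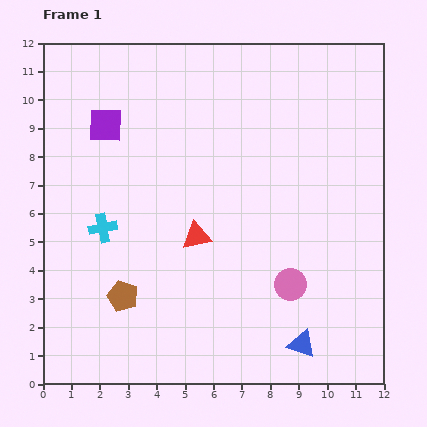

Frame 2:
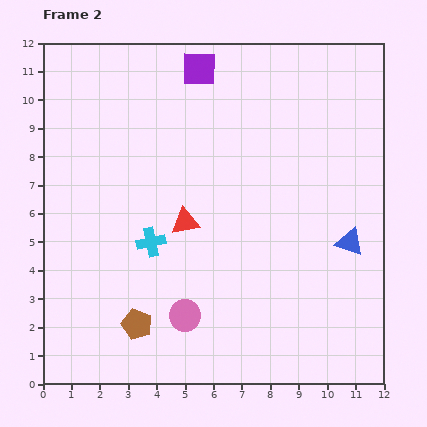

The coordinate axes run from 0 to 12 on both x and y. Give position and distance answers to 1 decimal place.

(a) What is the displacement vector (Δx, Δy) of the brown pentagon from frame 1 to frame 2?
(0.5, -1.0)

The brown pentagon was at (2.8, 3.1) in frame 1 and (3.3, 2.1) in frame 2.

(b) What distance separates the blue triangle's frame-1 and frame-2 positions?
4.0

The blue triangle moved from (9.1, 1.4) to (10.8, 5.0), a distance of √(1.7² + 3.6²) ≈ 4.0.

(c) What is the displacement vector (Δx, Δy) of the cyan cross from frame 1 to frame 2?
(1.7, -0.5)

The cyan cross was at (2.1, 5.5) in frame 1 and (3.8, 5.0) in frame 2.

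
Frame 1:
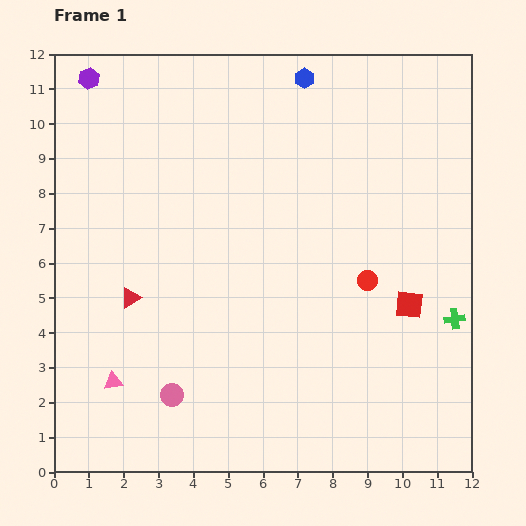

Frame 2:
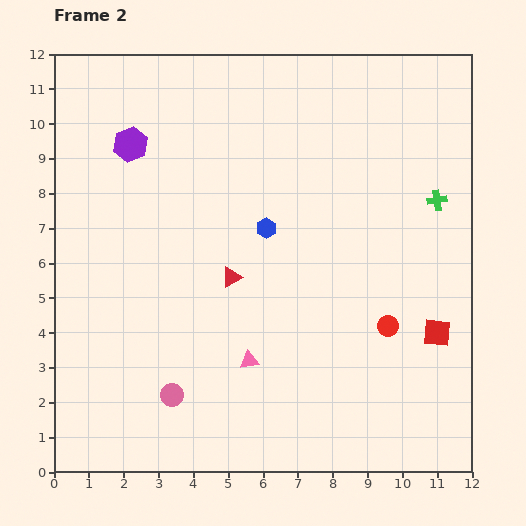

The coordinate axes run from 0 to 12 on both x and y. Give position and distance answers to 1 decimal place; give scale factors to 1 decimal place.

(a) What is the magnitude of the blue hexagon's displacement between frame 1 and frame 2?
4.4

The blue hexagon moved from (7.2, 11.3) to (6.1, 7.0), a distance of √(1.1² + 4.3²) ≈ 4.4.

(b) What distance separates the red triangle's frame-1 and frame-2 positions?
3.0

The red triangle moved from (2.2, 5.0) to (5.1, 5.6), a distance of √(2.9² + 0.6²) ≈ 3.0.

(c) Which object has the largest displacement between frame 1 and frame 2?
the blue hexagon

(moved 4.4; next 3.9)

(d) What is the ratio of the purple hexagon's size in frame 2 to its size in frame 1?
1.7×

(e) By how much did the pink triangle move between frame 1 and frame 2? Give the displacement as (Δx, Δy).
(3.9, 0.6)

The pink triangle was at (1.7, 2.6) in frame 1 and (5.6, 3.2) in frame 2.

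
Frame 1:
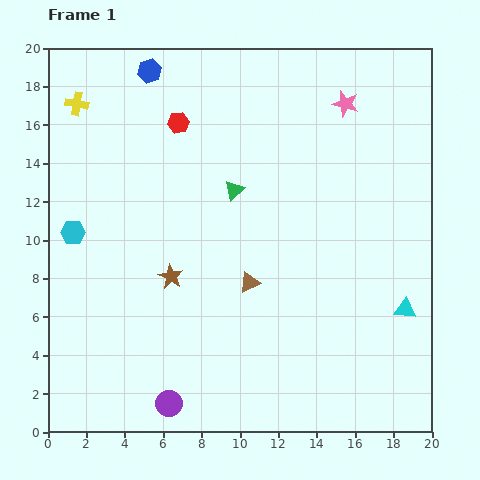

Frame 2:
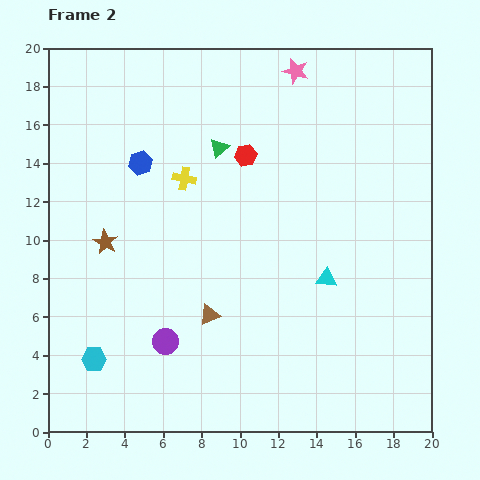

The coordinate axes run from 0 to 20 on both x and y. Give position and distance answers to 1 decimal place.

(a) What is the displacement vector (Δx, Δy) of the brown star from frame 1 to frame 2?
(-3.4, 1.8)

The brown star was at (6.4, 8.1) in frame 1 and (3.0, 9.9) in frame 2.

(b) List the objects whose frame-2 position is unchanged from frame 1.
none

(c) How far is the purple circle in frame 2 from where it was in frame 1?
3.2

The purple circle moved from (6.3, 1.5) to (6.1, 4.7), a distance of √(0.2² + 3.2²) ≈ 3.2.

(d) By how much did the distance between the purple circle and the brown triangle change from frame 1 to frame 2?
-4.9

Distance in frame 1: 7.6. Distance in frame 2: 2.7.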